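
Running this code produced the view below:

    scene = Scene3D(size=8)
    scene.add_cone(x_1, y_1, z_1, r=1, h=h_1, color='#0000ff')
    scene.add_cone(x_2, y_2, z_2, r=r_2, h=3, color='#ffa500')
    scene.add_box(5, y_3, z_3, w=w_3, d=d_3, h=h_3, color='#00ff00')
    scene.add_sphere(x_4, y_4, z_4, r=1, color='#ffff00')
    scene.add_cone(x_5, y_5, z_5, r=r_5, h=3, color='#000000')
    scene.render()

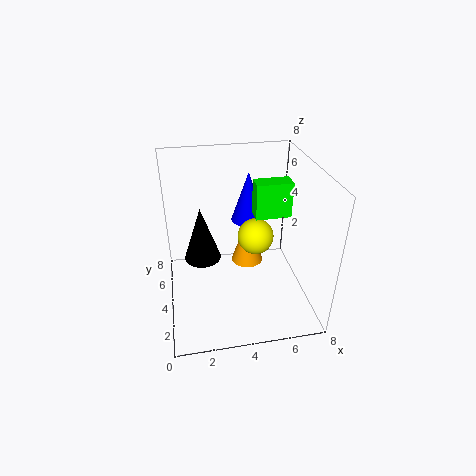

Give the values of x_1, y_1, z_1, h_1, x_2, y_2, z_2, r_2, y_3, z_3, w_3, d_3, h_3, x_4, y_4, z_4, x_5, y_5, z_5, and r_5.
x_1 = 5
y_1 = 6
z_1 = 4
h_1 = 3
x_2 = 5
y_2 = 6
z_2 = 1
r_2 = 1
y_3 = 4
z_3 = 5
w_3 = 2
d_3 = 1
h_3 = 2
x_4 = 5
y_4 = 4
z_4 = 4
x_5 = 2
y_5 = 4
z_5 = 3
r_5 = 1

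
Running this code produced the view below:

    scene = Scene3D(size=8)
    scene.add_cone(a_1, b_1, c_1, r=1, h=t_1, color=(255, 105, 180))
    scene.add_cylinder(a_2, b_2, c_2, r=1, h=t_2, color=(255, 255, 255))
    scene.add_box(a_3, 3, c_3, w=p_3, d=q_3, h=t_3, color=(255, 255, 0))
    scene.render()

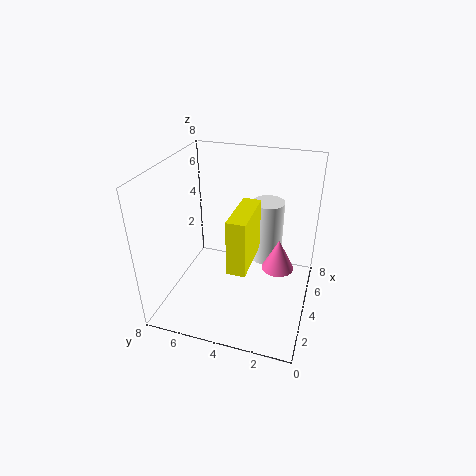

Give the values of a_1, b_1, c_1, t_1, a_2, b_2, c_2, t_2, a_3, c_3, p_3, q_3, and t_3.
a_1 = 6
b_1 = 2
c_1 = 1
t_1 = 2
a_2 = 7
b_2 = 3
c_2 = 1
t_2 = 4
a_3 = 2
c_3 = 3
p_3 = 3
q_3 = 1
t_3 = 3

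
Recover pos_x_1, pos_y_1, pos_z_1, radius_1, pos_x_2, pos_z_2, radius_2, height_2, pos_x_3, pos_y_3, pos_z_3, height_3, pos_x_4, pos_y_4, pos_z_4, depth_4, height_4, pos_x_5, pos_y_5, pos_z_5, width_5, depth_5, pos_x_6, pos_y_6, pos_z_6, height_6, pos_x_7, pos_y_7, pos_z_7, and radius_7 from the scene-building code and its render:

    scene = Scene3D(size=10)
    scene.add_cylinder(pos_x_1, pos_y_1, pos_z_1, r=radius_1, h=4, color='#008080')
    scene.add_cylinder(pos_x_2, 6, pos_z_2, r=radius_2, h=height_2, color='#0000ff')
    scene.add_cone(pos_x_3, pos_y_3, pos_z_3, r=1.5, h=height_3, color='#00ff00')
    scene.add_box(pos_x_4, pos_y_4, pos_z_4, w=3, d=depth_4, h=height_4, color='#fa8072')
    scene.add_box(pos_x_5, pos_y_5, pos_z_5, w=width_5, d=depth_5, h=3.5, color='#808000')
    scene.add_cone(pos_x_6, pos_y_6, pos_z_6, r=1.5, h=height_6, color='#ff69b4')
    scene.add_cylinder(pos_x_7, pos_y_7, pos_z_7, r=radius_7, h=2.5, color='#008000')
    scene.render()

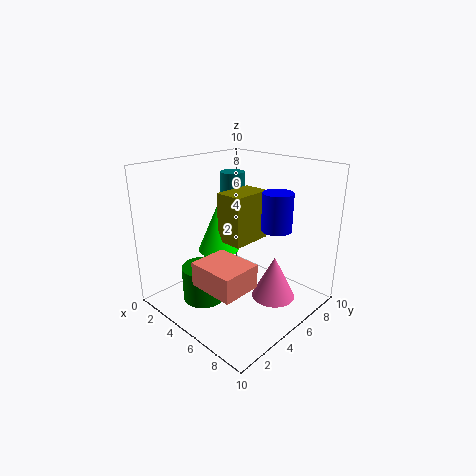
pos_x_1 = 1; pos_y_1 = 8.5; pos_z_1 = 4.5; radius_1 = 1; pos_x_2 = 7.5; pos_z_2 = 6; radius_2 = 1; height_2 = 2.5; pos_x_3 = 3; pos_y_3 = 5; pos_z_3 = 3.5; height_3 = 3.5; pos_x_4 = 5.5; pos_y_4 = 0.5; pos_z_4 = 3.5; depth_4 = 2.5; height_4 = 1.5; pos_x_5 = 3.5; pos_y_5 = 4.5; pos_z_5 = 4.5; width_5 = 2; depth_5 = 3; pos_x_6 = 7.5; pos_y_6 = 6; pos_z_6 = 1; height_6 = 3; pos_x_7 = 3.5; pos_y_7 = 3; pos_z_7 = 0.5; radius_7 = 1.5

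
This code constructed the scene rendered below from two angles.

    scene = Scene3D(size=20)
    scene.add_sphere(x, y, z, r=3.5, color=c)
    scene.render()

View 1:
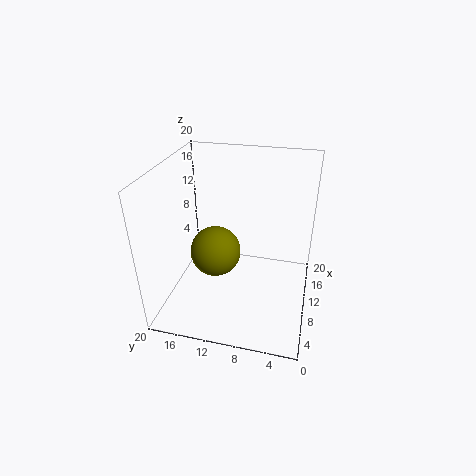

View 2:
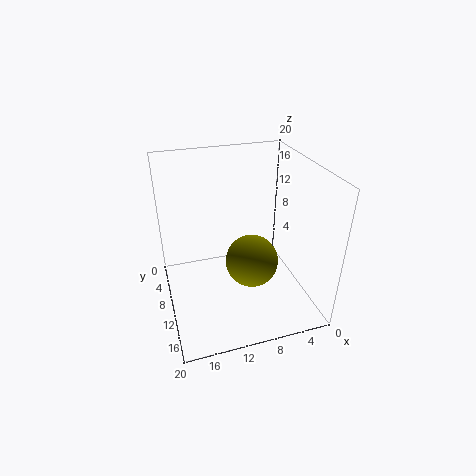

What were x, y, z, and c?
x = 9; y = 13; z = 8; c = 'olive'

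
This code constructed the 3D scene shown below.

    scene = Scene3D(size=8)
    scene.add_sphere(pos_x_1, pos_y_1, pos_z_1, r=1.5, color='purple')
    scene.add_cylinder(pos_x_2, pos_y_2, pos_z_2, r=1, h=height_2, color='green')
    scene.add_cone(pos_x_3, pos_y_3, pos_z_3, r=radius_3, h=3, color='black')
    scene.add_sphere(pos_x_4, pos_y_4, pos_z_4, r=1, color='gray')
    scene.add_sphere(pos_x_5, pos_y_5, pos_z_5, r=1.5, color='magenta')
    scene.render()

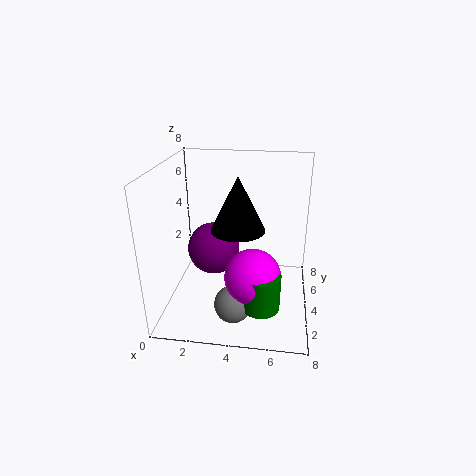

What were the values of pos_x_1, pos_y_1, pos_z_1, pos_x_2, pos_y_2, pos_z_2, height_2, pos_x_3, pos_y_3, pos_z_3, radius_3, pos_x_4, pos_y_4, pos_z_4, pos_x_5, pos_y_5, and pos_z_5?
pos_x_1 = 2.5; pos_y_1 = 4.5; pos_z_1 = 3; pos_x_2 = 5.5; pos_y_2 = 2; pos_z_2 = 1; height_2 = 2; pos_x_3 = 4; pos_y_3 = 4; pos_z_3 = 4.5; radius_3 = 1.5; pos_x_4 = 4; pos_y_4 = 2; pos_z_4 = 1; pos_x_5 = 5; pos_y_5 = 2.5; pos_z_5 = 2.5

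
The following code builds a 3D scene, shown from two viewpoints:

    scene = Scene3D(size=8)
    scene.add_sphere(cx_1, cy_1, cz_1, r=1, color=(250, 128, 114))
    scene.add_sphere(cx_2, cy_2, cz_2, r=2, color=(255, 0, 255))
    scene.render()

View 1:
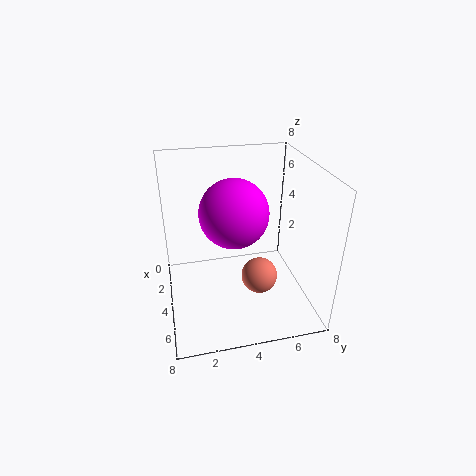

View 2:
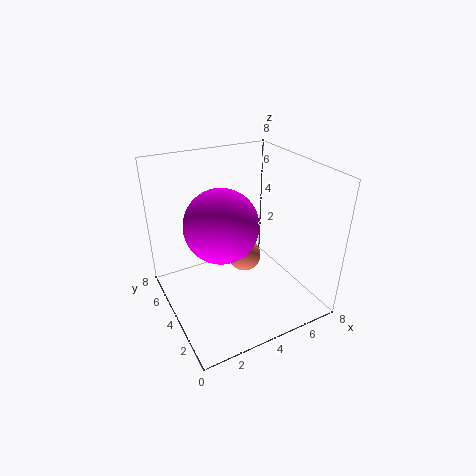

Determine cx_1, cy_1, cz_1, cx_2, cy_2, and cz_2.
cx_1 = 5
cy_1 = 5
cz_1 = 2
cx_2 = 3
cy_2 = 4
cz_2 = 5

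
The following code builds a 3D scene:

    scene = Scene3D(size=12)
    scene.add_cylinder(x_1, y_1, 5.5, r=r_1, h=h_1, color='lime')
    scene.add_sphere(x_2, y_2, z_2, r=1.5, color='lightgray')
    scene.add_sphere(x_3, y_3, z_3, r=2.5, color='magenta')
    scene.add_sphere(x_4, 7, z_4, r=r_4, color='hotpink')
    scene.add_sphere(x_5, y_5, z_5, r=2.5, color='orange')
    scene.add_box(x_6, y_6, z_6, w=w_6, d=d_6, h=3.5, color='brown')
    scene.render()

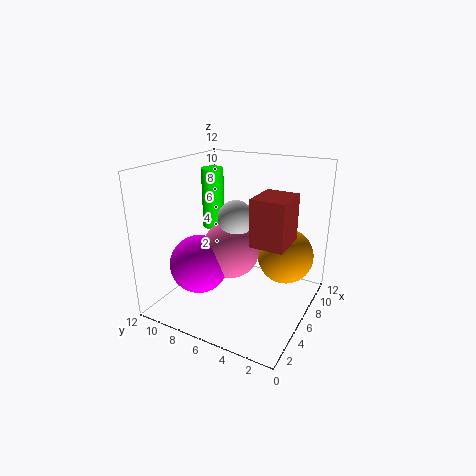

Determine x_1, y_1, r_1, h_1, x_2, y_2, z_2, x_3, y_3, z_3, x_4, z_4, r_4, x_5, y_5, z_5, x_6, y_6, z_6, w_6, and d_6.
x_1 = 8.5
y_1 = 10
r_1 = 1
h_1 = 5.5
x_2 = 6.5
y_2 = 6.5
z_2 = 7.5
x_3 = 4.5
y_3 = 9
z_3 = 3.5
x_4 = 6.5
z_4 = 4.5
r_4 = 2.5
x_5 = 9.5
y_5 = 3
z_5 = 3.5
x_6 = 3
y_6 = 1
z_6 = 7
w_6 = 3
d_6 = 2.5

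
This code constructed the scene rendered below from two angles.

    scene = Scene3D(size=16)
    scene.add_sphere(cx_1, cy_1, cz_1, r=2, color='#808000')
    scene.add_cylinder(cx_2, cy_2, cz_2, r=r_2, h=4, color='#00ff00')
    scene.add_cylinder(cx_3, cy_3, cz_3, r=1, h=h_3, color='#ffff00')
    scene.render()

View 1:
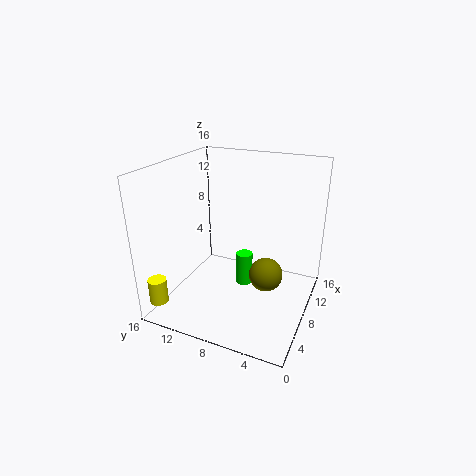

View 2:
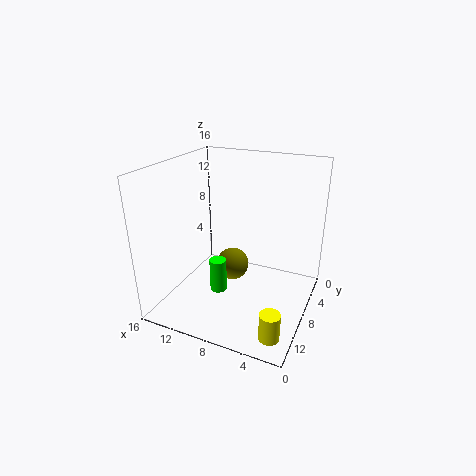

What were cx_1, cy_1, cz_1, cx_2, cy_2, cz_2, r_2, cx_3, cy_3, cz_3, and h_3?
cx_1 = 10
cy_1 = 5.25
cz_1 = 2.75
cx_2 = 10.5
cy_2 = 8.25
cz_2 = 0.75
r_2 = 1
cx_3 = 1.75
cy_3 = 14.75
cz_3 = 1.75
h_3 = 2.75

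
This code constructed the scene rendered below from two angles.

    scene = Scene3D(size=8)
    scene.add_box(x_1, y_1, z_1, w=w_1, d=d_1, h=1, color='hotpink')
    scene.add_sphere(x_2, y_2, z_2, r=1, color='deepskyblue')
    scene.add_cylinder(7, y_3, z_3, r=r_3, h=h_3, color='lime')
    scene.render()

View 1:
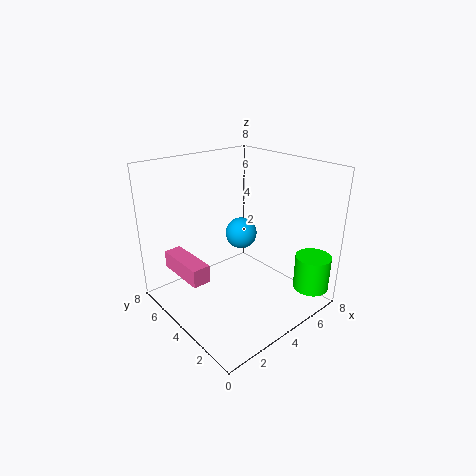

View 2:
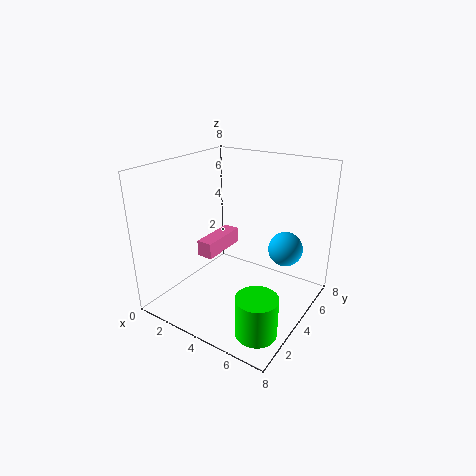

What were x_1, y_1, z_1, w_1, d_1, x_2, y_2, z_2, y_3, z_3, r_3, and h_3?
x_1 = 1; y_1 = 4; z_1 = 2; w_1 = 1; d_1 = 3; x_2 = 6; y_2 = 6; z_2 = 3; y_3 = 1; z_3 = 1; r_3 = 1; h_3 = 2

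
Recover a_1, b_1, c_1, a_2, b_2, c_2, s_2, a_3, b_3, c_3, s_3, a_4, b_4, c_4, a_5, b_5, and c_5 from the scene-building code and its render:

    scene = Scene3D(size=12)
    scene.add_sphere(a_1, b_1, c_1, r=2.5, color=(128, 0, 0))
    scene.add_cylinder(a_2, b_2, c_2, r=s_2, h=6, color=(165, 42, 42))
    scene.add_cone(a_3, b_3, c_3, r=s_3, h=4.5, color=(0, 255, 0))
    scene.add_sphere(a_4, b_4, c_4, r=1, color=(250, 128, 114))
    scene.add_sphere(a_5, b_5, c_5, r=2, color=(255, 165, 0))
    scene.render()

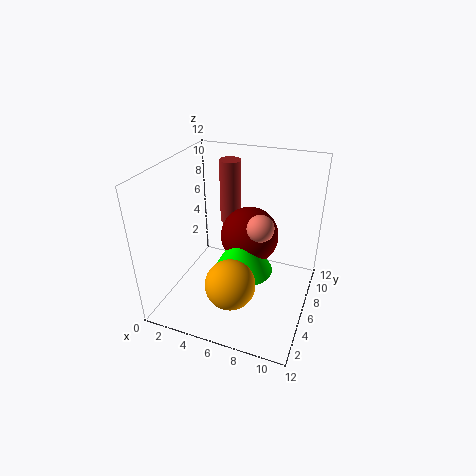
a_1 = 6.5; b_1 = 7.5; c_1 = 5.5; a_2 = 3.5; b_2 = 10.5; c_2 = 5; s_2 = 1; a_3 = 6.5; b_3 = 6; c_3 = 3; s_3 = 2.5; a_4 = 8.5; b_4 = 4; c_4 = 8.5; a_5 = 6.5; b_5 = 3; c_5 = 3.5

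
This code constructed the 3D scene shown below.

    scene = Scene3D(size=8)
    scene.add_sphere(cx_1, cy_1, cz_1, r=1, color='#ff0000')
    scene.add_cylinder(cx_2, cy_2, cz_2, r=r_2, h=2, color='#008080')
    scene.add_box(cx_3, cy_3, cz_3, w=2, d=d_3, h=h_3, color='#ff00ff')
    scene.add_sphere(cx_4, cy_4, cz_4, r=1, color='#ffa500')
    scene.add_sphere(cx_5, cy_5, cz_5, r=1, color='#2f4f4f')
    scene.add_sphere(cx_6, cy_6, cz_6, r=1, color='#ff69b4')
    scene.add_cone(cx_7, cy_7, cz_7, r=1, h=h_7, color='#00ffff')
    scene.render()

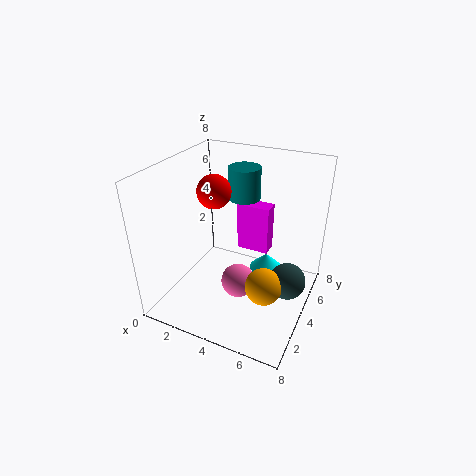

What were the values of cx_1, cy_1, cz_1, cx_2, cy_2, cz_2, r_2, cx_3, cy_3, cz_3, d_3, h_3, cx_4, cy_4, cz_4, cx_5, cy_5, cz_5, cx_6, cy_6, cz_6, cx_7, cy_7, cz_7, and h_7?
cx_1 = 2; cy_1 = 5; cz_1 = 6; cx_2 = 3; cy_2 = 7; cz_2 = 5; r_2 = 1; cx_3 = 3; cy_3 = 6; cz_3 = 2; d_3 = 1; h_3 = 3; cx_4 = 6; cy_4 = 3; cz_4 = 2; cx_5 = 7; cy_5 = 4; cz_5 = 2; cx_6 = 4; cy_6 = 4; cz_6 = 1; cx_7 = 5; cy_7 = 6; cz_7 = 1; h_7 = 1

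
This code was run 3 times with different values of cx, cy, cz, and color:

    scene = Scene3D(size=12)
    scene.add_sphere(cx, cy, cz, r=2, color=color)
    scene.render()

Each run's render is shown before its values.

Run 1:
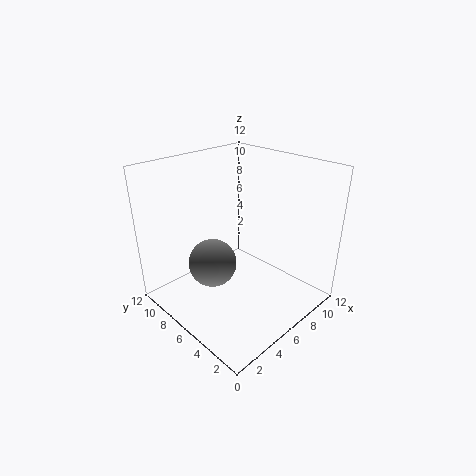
cx = 4, cy = 7, cz = 4, color = 'gray'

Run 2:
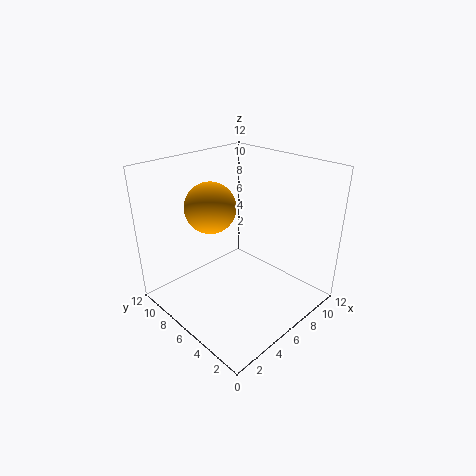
cx = 4, cy = 7, cz = 9, color = 'orange'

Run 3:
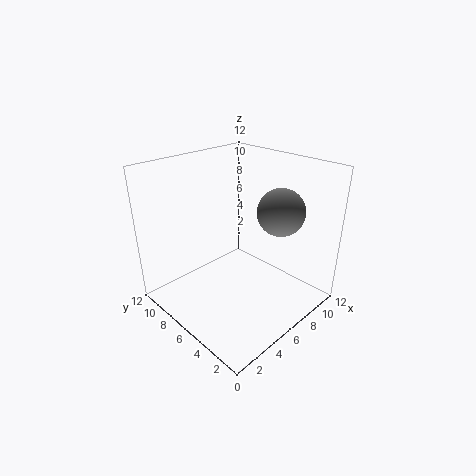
cx = 9, cy = 4, cz = 8, color = 'gray'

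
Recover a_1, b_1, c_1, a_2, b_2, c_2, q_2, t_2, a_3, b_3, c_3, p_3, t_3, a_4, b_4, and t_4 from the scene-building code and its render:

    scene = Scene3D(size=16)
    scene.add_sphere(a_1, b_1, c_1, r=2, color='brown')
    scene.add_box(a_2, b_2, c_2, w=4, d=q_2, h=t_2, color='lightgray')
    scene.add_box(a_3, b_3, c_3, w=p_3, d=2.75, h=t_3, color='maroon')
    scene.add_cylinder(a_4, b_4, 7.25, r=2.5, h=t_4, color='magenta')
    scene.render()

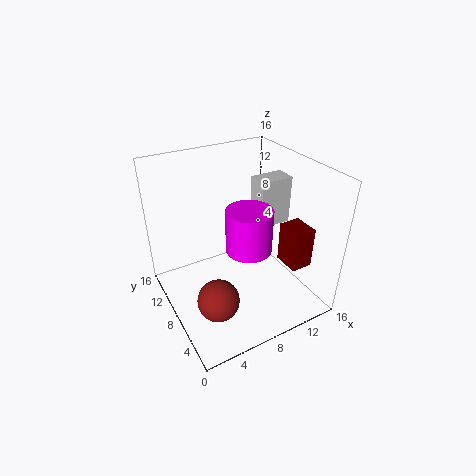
a_1 = 2.75, b_1 = 2.5, c_1 = 5.75, a_2 = 11.75, b_2 = 9, c_2 = 7.5, q_2 = 2.5, t_2 = 5.75, a_3 = 10.75, b_3 = 1.5, c_3 = 6.75, p_3 = 2.25, t_3 = 4.25, a_4 = 8.5, b_4 = 6.5, t_4 = 4.75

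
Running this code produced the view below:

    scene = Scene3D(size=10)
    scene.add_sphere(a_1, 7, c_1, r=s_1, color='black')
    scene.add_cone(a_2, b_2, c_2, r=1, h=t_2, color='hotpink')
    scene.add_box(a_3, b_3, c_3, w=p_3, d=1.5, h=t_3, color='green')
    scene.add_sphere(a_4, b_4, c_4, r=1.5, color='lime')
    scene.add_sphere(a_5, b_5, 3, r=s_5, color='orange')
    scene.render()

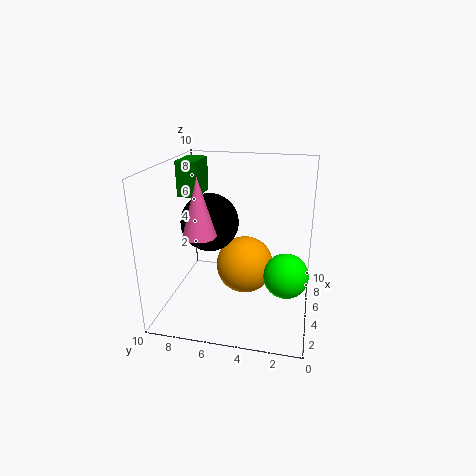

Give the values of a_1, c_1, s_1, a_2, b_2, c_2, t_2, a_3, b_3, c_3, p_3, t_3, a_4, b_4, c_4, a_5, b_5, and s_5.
a_1 = 5, c_1 = 6, s_1 = 2, a_2 = 1.5, b_2 = 6.5, c_2 = 6.5, t_2 = 3.5, a_3 = 5.5, b_3 = 8, c_3 = 7.5, p_3 = 2.5, t_3 = 2.5, a_4 = 4, b_4 = 1.5, c_4 = 3, a_5 = 5, b_5 = 4.5, s_5 = 2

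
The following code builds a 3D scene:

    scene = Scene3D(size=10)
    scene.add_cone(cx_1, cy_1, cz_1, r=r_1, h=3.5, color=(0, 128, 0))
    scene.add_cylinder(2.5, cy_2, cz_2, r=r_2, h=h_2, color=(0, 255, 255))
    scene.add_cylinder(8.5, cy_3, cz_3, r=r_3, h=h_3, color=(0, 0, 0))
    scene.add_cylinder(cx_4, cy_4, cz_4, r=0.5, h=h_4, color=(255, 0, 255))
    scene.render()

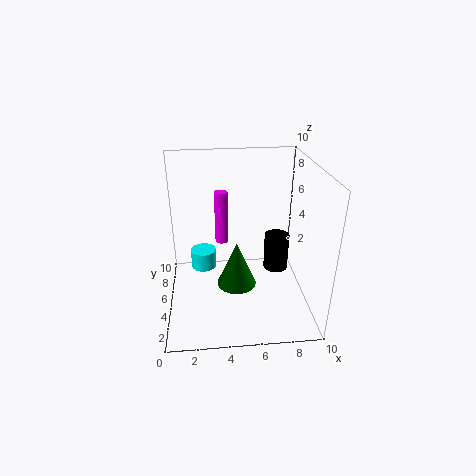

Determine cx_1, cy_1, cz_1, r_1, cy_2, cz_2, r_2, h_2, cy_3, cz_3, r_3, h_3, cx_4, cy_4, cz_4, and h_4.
cx_1 = 5; cy_1 = 6; cz_1 = 0.5; r_1 = 1.5; cy_2 = 8; cz_2 = 1; r_2 = 1; h_2 = 1.5; cy_3 = 8; cz_3 = 0.5; r_3 = 1; h_3 = 3; cx_4 = 4; cy_4 = 7.5; cz_4 = 3.5; h_4 = 4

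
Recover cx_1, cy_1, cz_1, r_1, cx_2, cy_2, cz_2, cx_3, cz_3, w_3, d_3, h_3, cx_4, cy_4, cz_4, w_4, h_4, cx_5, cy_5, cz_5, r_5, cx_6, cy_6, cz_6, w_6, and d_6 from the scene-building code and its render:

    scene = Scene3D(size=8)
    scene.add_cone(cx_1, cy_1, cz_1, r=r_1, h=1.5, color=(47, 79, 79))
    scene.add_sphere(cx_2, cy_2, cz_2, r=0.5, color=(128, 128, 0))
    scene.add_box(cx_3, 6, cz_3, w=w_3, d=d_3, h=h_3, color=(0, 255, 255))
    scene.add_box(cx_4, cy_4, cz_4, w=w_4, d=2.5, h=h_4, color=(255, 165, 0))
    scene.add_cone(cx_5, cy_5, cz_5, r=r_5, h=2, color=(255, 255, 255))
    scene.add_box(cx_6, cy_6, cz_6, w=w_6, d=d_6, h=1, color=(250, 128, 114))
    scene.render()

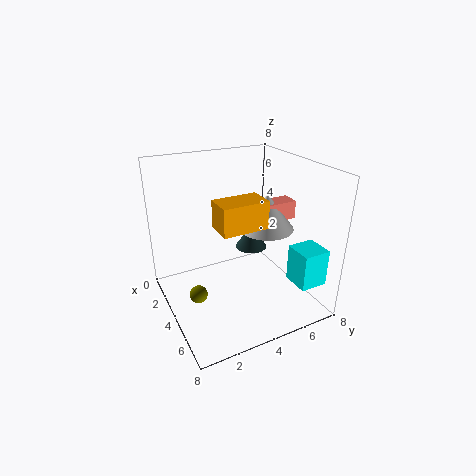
cx_1 = 2
cy_1 = 6
cz_1 = 2
r_1 = 1
cx_2 = 4
cy_2 = 1.5
cz_2 = 1
cx_3 = 6
cz_3 = 2
w_3 = 1.5
d_3 = 1.5
h_3 = 2
cx_4 = 4
cy_4 = 2.5
cz_4 = 5
w_4 = 1.5
h_4 = 1.5
cx_5 = 4.5
cy_5 = 5.5
cz_5 = 4.5
r_5 = 1.5
cx_6 = 4
cy_6 = 5
cz_6 = 5
w_6 = 1
d_6 = 2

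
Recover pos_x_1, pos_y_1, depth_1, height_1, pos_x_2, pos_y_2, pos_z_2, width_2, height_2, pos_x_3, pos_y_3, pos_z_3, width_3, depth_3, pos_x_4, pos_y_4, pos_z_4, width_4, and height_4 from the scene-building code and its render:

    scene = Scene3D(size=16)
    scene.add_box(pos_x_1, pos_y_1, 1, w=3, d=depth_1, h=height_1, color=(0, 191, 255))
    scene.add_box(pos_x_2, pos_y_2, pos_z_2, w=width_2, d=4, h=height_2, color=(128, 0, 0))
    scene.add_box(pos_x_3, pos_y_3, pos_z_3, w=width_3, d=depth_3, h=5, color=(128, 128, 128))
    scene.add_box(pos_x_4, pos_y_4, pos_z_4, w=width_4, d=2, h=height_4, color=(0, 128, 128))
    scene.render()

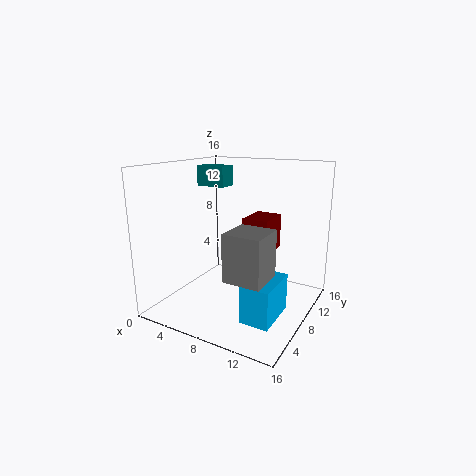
pos_x_1 = 11
pos_y_1 = 3
depth_1 = 5
height_1 = 4
pos_x_2 = 8
pos_y_2 = 9
pos_z_2 = 6
width_2 = 3
height_2 = 4
pos_x_3 = 9
pos_y_3 = 3
pos_z_3 = 5
width_3 = 4
depth_3 = 4
pos_x_4 = 5
pos_y_4 = 5
pos_z_4 = 14
width_4 = 3
height_4 = 2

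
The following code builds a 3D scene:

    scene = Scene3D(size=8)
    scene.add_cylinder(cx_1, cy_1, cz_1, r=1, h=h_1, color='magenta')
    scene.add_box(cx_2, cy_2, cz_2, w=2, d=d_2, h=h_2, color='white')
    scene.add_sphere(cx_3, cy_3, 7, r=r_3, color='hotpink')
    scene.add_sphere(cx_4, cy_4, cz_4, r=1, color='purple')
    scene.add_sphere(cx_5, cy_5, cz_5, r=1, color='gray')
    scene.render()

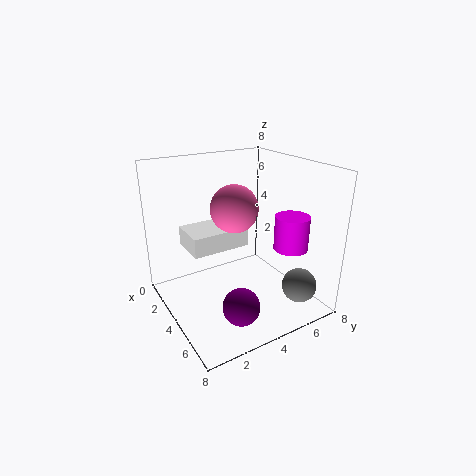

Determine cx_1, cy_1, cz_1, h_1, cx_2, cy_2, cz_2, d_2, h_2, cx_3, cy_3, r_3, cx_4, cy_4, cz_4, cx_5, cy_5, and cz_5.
cx_1 = 5, cy_1 = 7, cz_1 = 3, h_1 = 2, cx_2 = 3, cy_2 = 1, cz_2 = 4, d_2 = 3, h_2 = 1, cx_3 = 7, cy_3 = 2, r_3 = 1, cx_4 = 6, cy_4 = 3, cz_4 = 1, cx_5 = 6, cy_5 = 7, cz_5 = 1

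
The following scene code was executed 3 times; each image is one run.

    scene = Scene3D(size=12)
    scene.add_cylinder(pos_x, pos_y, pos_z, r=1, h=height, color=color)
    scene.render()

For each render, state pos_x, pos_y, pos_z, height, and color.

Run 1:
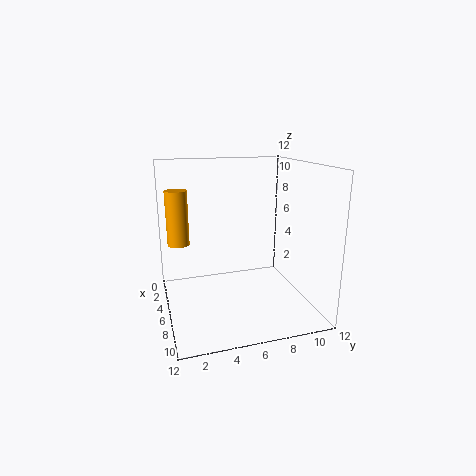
pos_x = 2; pos_y = 1.5; pos_z = 4.5; height = 5; color = 'orange'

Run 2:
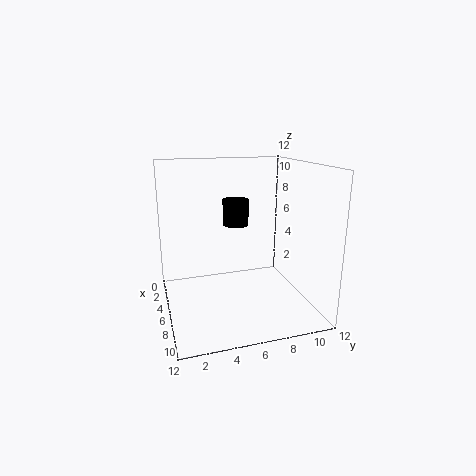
pos_x = 7; pos_y = 5.5; pos_z = 7.5; height = 2; color = 'black'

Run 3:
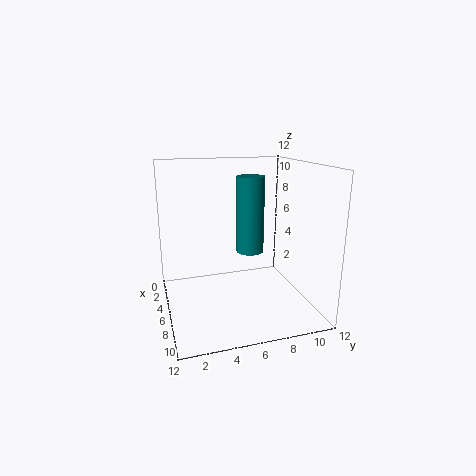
pos_x = 9; pos_y = 6; pos_z = 6; height = 5.5; color = 'teal'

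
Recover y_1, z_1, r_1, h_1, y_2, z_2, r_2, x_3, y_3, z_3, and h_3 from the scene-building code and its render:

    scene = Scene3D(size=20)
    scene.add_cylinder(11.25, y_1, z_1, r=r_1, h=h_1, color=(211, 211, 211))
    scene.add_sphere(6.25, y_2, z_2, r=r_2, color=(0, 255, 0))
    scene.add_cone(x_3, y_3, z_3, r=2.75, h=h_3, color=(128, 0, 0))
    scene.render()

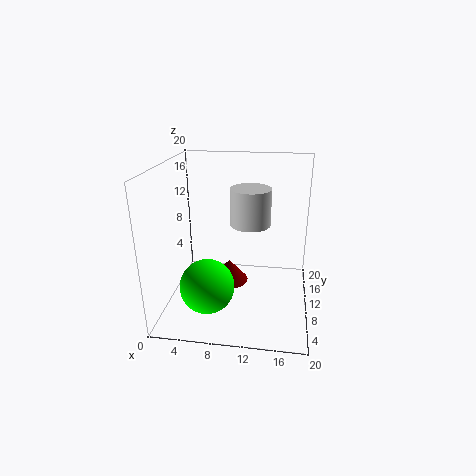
y_1 = 14
z_1 = 10.5
r_1 = 3
h_1 = 5.5
y_2 = 6.5
z_2 = 4
r_2 = 3.75
x_3 = 8.5
y_3 = 11.25
z_3 = 2.5
h_3 = 3.25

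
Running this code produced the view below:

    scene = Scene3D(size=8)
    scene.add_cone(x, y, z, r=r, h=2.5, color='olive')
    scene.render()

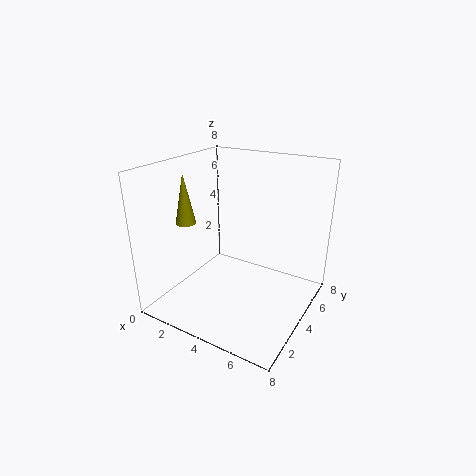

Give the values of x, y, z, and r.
x = 2.5
y = 1.5
z = 5.5
r = 0.5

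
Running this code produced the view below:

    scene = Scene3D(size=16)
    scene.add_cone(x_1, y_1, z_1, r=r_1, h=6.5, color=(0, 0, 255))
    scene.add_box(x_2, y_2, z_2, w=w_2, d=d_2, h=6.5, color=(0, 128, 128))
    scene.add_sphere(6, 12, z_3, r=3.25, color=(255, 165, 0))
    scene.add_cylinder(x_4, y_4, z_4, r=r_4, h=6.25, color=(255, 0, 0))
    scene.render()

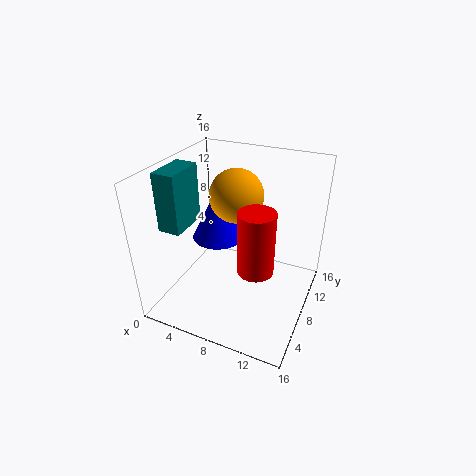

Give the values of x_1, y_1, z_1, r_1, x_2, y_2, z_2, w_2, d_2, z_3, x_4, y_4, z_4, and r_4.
x_1 = 3.5
y_1 = 11.75
z_1 = 5
r_1 = 3.25
x_2 = 0.5
y_2 = 4
z_2 = 9.25
w_2 = 2.5
d_2 = 4.5
z_3 = 11
x_4 = 11.75
y_4 = 3.75
z_4 = 7.75
r_4 = 1.75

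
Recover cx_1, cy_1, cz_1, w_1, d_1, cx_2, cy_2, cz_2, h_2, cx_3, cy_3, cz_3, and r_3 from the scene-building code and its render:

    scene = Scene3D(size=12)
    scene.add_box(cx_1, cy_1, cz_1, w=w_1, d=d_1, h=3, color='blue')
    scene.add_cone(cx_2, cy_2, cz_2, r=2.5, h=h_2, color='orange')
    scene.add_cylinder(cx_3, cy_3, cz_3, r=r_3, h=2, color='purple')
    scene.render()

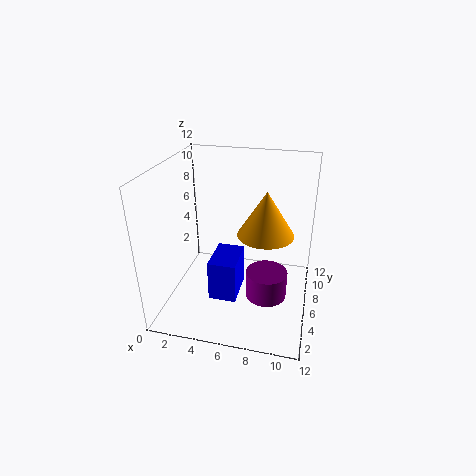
cx_1 = 5, cy_1 = 1, cz_1 = 3.5, w_1 = 2, d_1 = 3, cx_2 = 8, cy_2 = 8, cz_2 = 5.5, h_2 = 4, cx_3 = 9, cy_3 = 2.5, cz_3 = 3.5, r_3 = 1.5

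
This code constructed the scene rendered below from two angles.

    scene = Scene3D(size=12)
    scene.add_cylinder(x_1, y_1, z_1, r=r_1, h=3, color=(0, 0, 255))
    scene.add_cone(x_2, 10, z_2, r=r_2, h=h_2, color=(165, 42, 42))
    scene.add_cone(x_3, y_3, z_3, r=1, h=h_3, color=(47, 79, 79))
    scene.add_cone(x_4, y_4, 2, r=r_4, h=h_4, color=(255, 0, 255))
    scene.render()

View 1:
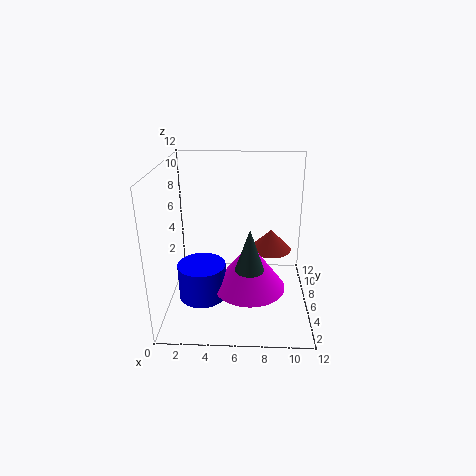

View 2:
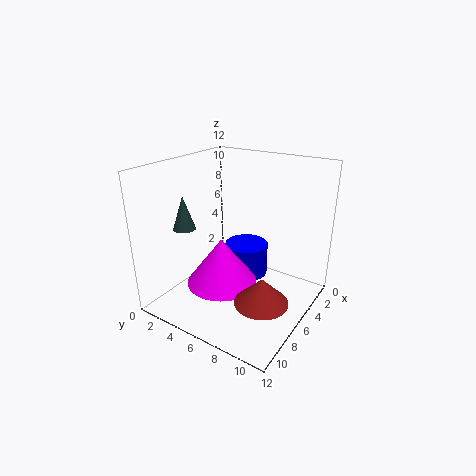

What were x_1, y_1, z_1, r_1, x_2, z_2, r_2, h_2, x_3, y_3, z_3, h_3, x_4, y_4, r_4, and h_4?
x_1 = 3; y_1 = 5; z_1 = 1; r_1 = 2; x_2 = 9; z_2 = 3; r_2 = 2; h_2 = 2; x_3 = 7; y_3 = 1; z_3 = 6; h_3 = 3; x_4 = 7; y_4 = 5; r_4 = 3; h_4 = 4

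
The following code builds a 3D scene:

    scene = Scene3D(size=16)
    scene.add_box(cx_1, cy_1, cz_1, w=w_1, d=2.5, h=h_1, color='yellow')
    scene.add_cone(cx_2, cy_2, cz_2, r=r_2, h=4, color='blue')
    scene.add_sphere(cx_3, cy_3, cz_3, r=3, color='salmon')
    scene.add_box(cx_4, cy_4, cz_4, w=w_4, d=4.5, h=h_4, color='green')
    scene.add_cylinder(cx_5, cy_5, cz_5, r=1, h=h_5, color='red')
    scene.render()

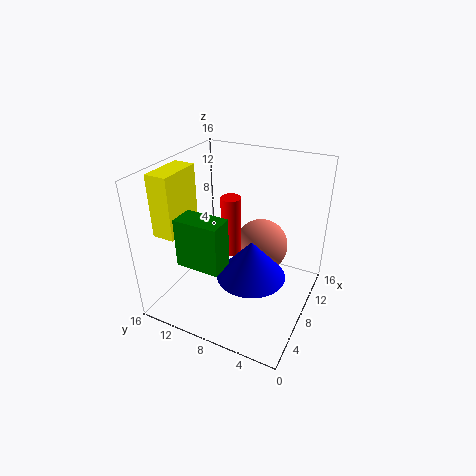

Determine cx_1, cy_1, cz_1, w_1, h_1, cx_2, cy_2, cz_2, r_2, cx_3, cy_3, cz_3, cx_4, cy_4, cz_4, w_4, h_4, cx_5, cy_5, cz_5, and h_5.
cx_1 = 3.5
cy_1 = 13.5
cz_1 = 8.5
w_1 = 5
h_1 = 7
cx_2 = 5
cy_2 = 5
cz_2 = 6
r_2 = 3.5
cx_3 = 10
cy_3 = 6
cz_3 = 6.5
cx_4 = 1.5
cy_4 = 7
cz_4 = 7.5
w_4 = 2.5
h_4 = 5
cx_5 = 5.5
cy_5 = 7.5
cz_5 = 8
h_5 = 6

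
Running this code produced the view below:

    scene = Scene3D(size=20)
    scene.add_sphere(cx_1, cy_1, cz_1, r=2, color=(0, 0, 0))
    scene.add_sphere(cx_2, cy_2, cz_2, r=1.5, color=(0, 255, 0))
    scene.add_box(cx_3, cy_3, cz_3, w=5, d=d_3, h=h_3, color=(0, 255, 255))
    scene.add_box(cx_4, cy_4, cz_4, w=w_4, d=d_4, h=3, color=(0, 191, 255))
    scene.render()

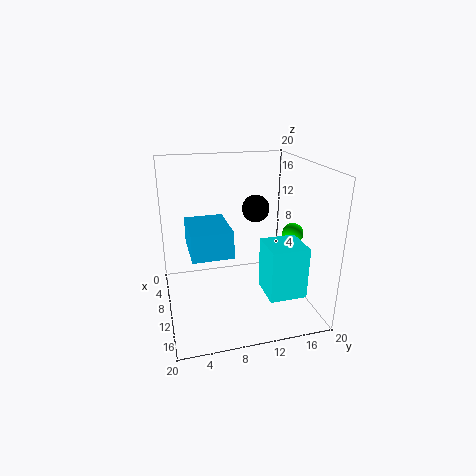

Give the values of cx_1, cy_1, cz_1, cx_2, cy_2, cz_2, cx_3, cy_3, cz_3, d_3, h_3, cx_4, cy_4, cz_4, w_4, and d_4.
cx_1 = 7, cy_1 = 13.5, cz_1 = 13, cx_2 = 10.5, cy_2 = 18, cz_2 = 10, cx_3 = 12, cy_3 = 12.5, cz_3 = 3.5, d_3 = 5, h_3 = 7, cx_4 = 13.5, cy_4 = 2.5, cz_4 = 12, w_4 = 6, d_4 = 4.5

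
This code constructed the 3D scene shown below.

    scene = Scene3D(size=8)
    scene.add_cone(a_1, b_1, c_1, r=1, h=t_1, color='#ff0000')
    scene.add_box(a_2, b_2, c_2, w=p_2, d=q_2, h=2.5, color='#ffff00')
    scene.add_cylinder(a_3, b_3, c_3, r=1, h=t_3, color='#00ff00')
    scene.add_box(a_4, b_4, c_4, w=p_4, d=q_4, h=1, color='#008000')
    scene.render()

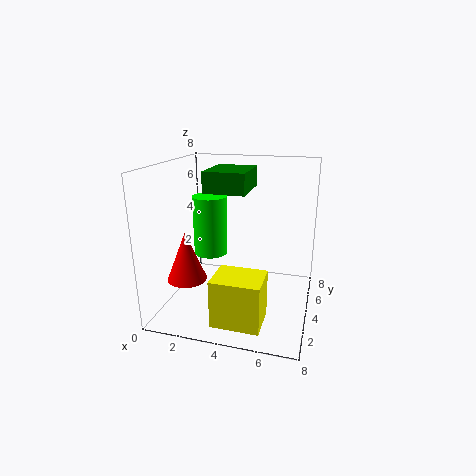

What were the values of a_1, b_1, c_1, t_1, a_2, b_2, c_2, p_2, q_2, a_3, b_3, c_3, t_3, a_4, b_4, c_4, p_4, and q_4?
a_1 = 2, b_1 = 1.5, c_1 = 2.5, t_1 = 2.5, a_2 = 3.5, b_2 = 0.5, c_2 = 0.5, p_2 = 2.5, q_2 = 2, a_3 = 2, b_3 = 5, c_3 = 2.5, t_3 = 3.5, a_4 = 3, b_4 = 1.5, c_4 = 7, p_4 = 2, q_4 = 2.5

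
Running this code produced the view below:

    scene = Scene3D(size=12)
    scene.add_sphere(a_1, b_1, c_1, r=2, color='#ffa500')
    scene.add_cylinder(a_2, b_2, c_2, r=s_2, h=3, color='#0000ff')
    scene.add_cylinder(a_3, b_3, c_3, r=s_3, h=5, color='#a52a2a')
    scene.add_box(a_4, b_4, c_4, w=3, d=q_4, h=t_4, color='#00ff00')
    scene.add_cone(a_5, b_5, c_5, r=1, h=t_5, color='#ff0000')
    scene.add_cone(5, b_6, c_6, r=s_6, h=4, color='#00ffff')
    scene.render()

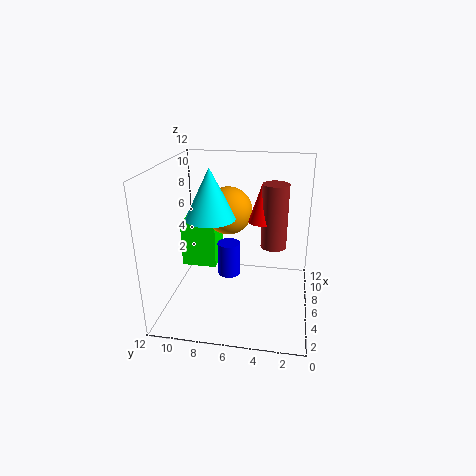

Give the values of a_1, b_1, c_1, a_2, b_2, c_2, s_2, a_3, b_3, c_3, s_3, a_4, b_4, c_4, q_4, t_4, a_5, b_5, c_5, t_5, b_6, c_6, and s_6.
a_1 = 7, b_1 = 7, c_1 = 8, a_2 = 7, b_2 = 7, c_2 = 2, s_2 = 1, a_3 = 5, b_3 = 3, c_3 = 6, s_3 = 1, a_4 = 6, b_4 = 8, c_4 = 3, q_4 = 3, t_4 = 4, a_5 = 5, b_5 = 4, c_5 = 8, t_5 = 3, b_6 = 8, c_6 = 8, s_6 = 2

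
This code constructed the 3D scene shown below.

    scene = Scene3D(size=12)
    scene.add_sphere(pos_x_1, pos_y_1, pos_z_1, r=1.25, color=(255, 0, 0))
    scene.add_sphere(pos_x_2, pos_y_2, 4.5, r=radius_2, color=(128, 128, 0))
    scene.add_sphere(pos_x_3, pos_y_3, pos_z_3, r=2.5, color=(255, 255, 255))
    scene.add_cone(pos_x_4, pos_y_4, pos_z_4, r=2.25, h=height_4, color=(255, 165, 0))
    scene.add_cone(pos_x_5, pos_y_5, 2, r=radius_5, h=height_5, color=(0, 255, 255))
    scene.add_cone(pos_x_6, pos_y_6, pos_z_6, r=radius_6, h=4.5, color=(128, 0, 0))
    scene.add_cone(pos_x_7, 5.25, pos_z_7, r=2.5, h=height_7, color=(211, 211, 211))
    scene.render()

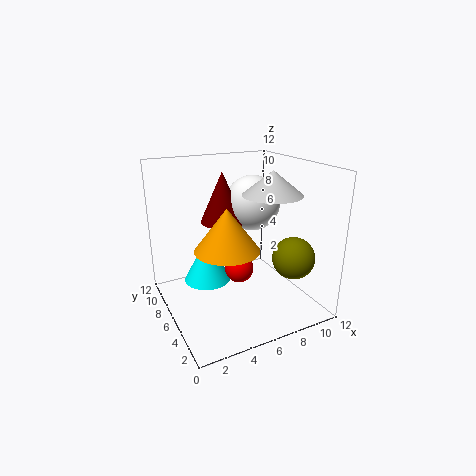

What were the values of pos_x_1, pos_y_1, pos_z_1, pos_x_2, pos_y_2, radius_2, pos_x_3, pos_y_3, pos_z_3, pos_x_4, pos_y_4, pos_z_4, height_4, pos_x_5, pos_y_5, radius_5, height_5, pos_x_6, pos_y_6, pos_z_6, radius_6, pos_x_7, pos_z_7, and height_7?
pos_x_1 = 6.25, pos_y_1 = 6.25, pos_z_1 = 3, pos_x_2 = 9.75, pos_y_2 = 3.25, radius_2 = 1.75, pos_x_3 = 8.75, pos_y_3 = 8.5, pos_z_3 = 8, pos_x_4 = 3.25, pos_y_4 = 2.25, pos_z_4 = 7, height_4 = 3, pos_x_5 = 3.75, pos_y_5 = 7.5, radius_5 = 2, height_5 = 3.75, pos_x_6 = 6, pos_y_6 = 9, pos_z_6 = 6.5, radius_6 = 2, pos_x_7 = 8.75, pos_z_7 = 9.5, height_7 = 2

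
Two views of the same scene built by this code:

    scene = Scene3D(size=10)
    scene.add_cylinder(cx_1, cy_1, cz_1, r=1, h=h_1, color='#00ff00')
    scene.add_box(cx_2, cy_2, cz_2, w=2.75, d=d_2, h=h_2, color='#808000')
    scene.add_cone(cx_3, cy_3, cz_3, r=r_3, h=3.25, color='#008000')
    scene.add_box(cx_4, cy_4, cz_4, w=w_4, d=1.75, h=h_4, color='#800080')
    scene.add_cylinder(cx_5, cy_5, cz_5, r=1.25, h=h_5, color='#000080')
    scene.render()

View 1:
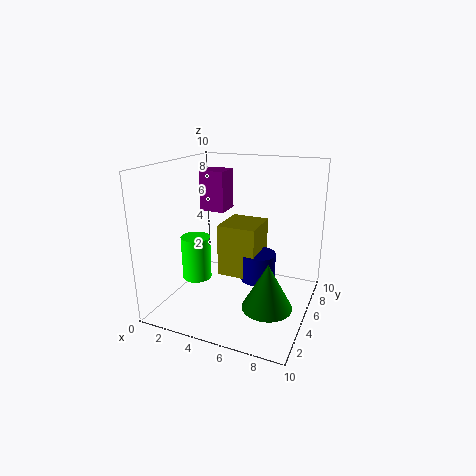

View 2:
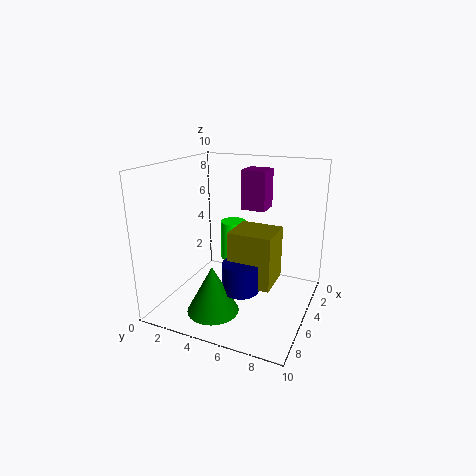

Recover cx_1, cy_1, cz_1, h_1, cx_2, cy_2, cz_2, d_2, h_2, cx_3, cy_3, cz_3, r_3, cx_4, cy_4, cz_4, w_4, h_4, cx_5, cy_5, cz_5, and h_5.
cx_1 = 2.5, cy_1 = 3.5, cz_1 = 2.25, h_1 = 3, cx_2 = 3.5, cy_2 = 4.75, cz_2 = 2, d_2 = 3, h_2 = 3.75, cx_3 = 7.5, cy_3 = 4.25, cz_3 = 0.5, r_3 = 1.75, cx_4 = 2.25, cy_4 = 4.75, cz_4 = 6.75, w_4 = 1.75, h_4 = 2.75, cx_5 = 6.25, cy_5 = 5.75, cz_5 = 1.75, h_5 = 2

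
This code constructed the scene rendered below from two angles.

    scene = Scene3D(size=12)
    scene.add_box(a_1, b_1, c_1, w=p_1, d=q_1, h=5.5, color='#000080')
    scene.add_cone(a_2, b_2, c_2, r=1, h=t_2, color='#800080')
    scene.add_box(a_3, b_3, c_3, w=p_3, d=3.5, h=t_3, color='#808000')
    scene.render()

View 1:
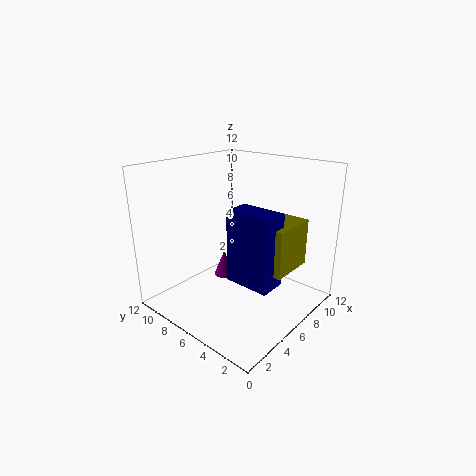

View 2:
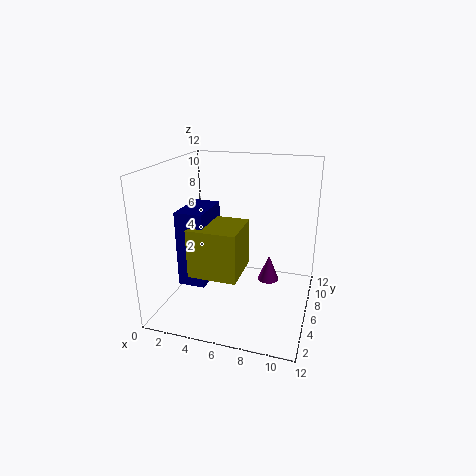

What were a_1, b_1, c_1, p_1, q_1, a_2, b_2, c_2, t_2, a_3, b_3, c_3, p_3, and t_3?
a_1 = 3
b_1 = 1
c_1 = 4
p_1 = 2
q_1 = 3.5
a_2 = 8
b_2 = 9.5
c_2 = 0.5
t_2 = 2.5
a_3 = 4
b_3 = 0.5
c_3 = 5
p_3 = 3.5
t_3 = 3.5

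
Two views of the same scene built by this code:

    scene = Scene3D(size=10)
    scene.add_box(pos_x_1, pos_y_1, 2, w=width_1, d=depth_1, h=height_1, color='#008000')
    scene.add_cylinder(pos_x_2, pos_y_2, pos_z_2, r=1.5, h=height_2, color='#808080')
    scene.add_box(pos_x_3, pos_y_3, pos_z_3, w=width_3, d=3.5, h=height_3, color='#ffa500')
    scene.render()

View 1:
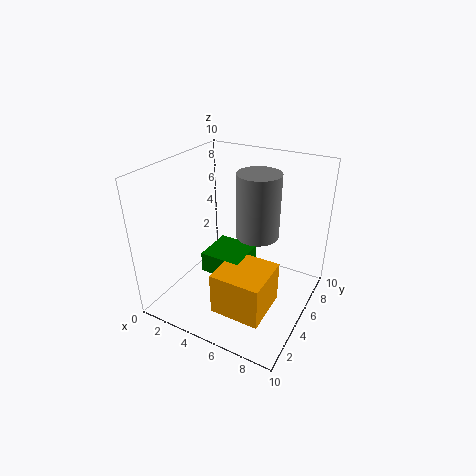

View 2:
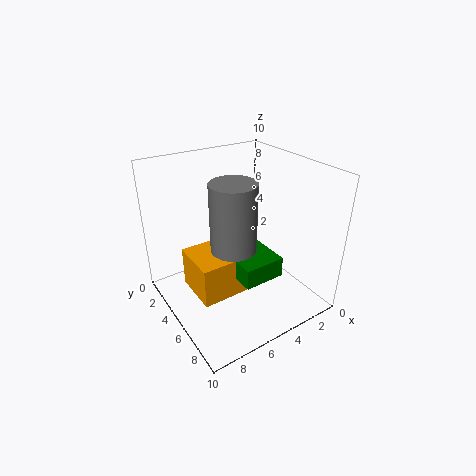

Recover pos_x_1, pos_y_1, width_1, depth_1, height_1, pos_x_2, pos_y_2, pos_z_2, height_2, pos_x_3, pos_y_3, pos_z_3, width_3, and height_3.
pos_x_1 = 2.5; pos_y_1 = 4; width_1 = 3; depth_1 = 3; height_1 = 1.5; pos_x_2 = 6; pos_y_2 = 6; pos_z_2 = 5; height_2 = 4.5; pos_x_3 = 4.5; pos_y_3 = 2; pos_z_3 = 0.5; width_3 = 3.5; height_3 = 3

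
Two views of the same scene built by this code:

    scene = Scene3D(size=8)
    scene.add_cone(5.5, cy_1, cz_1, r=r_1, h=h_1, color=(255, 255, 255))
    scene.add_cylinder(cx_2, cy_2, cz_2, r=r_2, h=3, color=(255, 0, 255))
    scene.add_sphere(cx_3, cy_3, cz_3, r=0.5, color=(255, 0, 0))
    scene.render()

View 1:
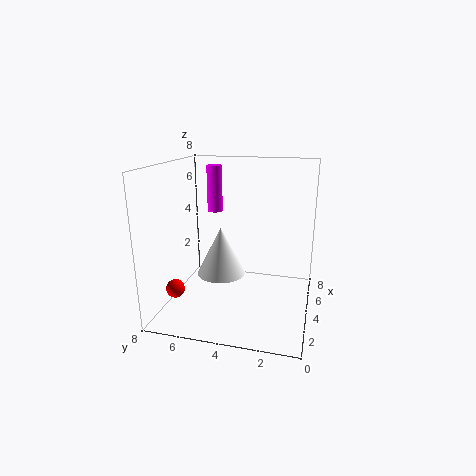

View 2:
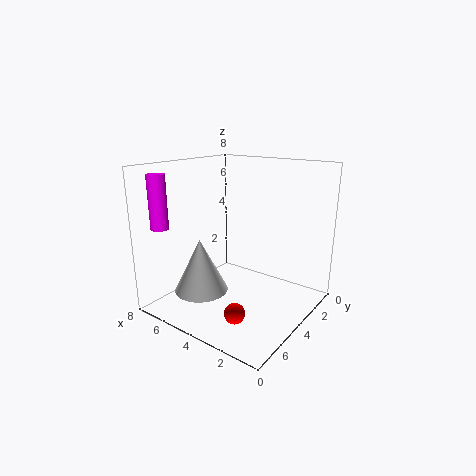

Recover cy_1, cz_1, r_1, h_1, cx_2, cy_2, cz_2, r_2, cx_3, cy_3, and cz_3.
cy_1 = 5.5
cz_1 = 1
r_1 = 1.5
h_1 = 3
cx_2 = 7.5
cy_2 = 6.5
cz_2 = 4.5
r_2 = 0.5
cx_3 = 2
cy_3 = 7
cz_3 = 1.5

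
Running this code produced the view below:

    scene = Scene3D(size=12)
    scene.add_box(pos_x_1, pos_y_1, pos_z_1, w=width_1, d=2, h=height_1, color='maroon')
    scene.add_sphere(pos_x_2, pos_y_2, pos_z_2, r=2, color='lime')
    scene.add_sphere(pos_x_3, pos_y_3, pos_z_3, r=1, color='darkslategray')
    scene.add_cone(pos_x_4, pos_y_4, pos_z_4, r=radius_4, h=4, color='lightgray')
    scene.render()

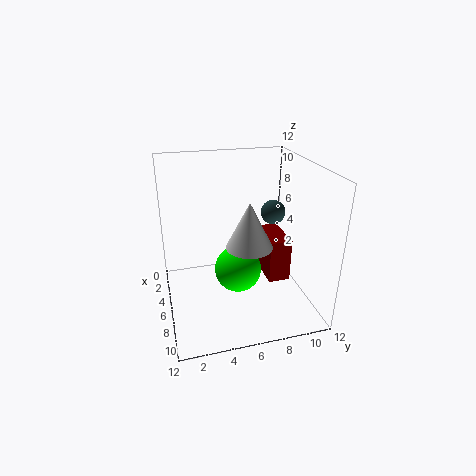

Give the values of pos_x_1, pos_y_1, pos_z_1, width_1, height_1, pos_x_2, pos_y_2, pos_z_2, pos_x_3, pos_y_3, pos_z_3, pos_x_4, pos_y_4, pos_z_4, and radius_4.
pos_x_1 = 2; pos_y_1 = 9; pos_z_1 = 1; width_1 = 4; height_1 = 4; pos_x_2 = 6; pos_y_2 = 6; pos_z_2 = 3; pos_x_3 = 6; pos_y_3 = 9; pos_z_3 = 8; pos_x_4 = 6; pos_y_4 = 7; pos_z_4 = 5; radius_4 = 2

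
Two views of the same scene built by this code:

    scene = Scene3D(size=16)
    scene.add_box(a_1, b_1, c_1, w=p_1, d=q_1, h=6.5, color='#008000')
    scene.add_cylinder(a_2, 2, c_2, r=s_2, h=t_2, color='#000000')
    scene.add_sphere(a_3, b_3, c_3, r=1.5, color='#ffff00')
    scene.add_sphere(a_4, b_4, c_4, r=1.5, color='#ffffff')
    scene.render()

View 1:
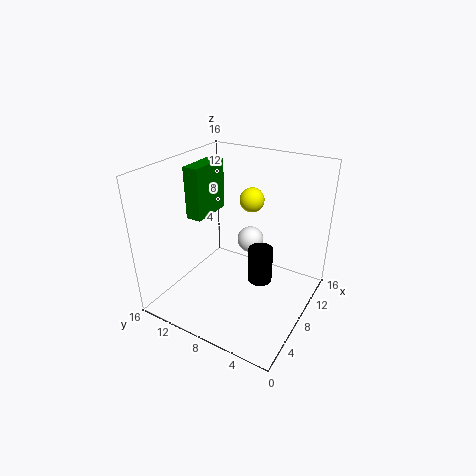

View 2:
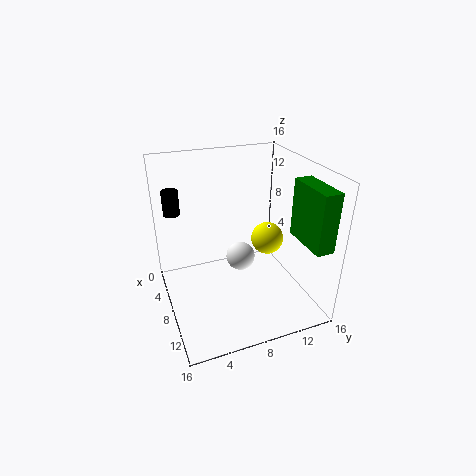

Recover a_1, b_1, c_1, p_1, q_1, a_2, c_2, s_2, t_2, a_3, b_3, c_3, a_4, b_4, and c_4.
a_1 = 9; b_1 = 14; c_1 = 8; p_1 = 5.5; q_1 = 2; a_2 = 1.5; c_2 = 9; s_2 = 1; t_2 = 3; a_3 = 13; b_3 = 9; c_3 = 10.5; a_4 = 10; b_4 = 7.5; c_4 = 7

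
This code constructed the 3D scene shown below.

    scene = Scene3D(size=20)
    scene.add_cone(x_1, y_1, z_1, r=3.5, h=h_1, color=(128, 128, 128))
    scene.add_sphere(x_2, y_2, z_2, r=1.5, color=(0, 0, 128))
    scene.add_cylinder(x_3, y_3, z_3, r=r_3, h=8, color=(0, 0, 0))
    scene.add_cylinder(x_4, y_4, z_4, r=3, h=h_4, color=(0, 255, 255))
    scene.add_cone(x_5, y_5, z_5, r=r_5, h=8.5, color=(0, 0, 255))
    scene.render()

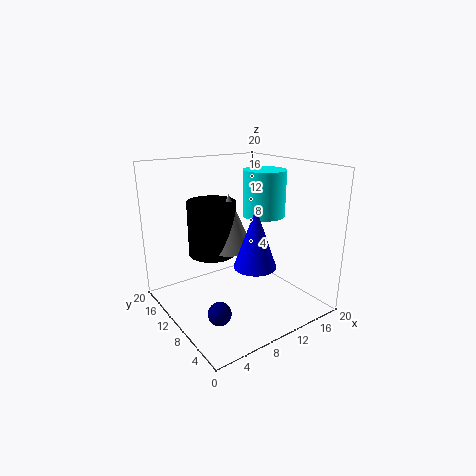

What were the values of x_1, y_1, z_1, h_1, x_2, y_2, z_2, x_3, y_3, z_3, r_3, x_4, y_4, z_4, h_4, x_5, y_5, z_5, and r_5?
x_1 = 10.5, y_1 = 13, z_1 = 7.5, h_1 = 8, x_2 = 4, y_2 = 5.5, z_2 = 2.5, x_3 = 8.5, y_3 = 14.5, z_3 = 6.5, r_3 = 3.5, x_4 = 14.5, y_4 = 10, z_4 = 12.5, h_4 = 6.5, x_5 = 11.5, y_5 = 8, z_5 = 6, r_5 = 3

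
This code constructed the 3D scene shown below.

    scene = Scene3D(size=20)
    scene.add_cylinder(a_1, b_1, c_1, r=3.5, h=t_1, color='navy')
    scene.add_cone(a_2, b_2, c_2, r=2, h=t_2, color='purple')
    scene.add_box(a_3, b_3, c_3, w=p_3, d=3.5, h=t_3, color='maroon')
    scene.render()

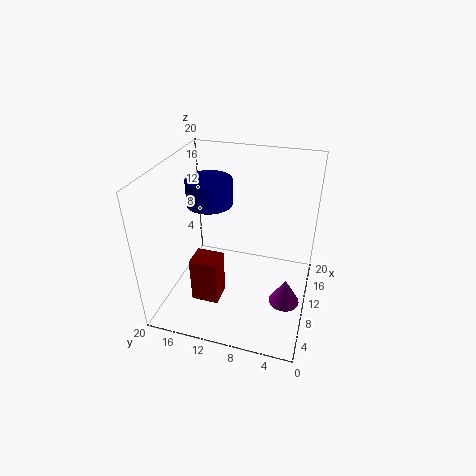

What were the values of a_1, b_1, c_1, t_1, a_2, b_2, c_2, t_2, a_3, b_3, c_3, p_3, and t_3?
a_1 = 15; b_1 = 16; c_1 = 12; t_1 = 4; a_2 = 6.5; b_2 = 2.5; c_2 = 3.5; t_2 = 3.5; a_3 = 2.5; b_3 = 10.5; c_3 = 4.5; p_3 = 3; t_3 = 6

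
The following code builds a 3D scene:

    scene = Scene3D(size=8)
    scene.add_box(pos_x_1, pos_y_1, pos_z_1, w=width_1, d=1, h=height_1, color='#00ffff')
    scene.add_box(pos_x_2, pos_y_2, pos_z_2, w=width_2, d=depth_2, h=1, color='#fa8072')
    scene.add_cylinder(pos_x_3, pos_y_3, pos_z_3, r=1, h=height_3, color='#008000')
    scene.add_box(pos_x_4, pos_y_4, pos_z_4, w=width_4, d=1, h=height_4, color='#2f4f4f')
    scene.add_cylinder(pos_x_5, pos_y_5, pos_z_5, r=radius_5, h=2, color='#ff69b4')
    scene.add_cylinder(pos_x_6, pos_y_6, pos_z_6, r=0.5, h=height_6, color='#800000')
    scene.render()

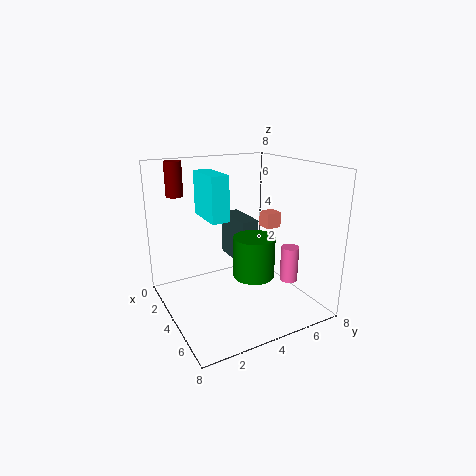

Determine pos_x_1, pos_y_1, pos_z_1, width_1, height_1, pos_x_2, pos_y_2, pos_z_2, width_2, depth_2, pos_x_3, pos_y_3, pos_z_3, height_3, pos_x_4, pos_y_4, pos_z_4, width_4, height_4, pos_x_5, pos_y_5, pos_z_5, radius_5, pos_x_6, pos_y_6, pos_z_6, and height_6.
pos_x_1 = 1.5; pos_y_1 = 2.5; pos_z_1 = 5; width_1 = 2.5; height_1 = 2.5; pos_x_2 = 1.5; pos_y_2 = 7; pos_z_2 = 3.5; width_2 = 1; depth_2 = 1; pos_x_3 = 6.5; pos_y_3 = 3.5; pos_z_3 = 3; height_3 = 2; pos_x_4 = 2; pos_y_4 = 4; pos_z_4 = 2.5; width_4 = 2.5; height_4 = 2.5; pos_x_5 = 5.5; pos_y_5 = 6.5; pos_z_5 = 1.5; radius_5 = 0.5; pos_x_6 = 1; pos_y_6 = 1.5; pos_z_6 = 6; height_6 = 2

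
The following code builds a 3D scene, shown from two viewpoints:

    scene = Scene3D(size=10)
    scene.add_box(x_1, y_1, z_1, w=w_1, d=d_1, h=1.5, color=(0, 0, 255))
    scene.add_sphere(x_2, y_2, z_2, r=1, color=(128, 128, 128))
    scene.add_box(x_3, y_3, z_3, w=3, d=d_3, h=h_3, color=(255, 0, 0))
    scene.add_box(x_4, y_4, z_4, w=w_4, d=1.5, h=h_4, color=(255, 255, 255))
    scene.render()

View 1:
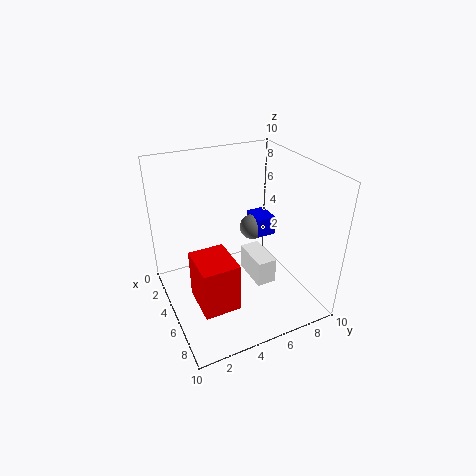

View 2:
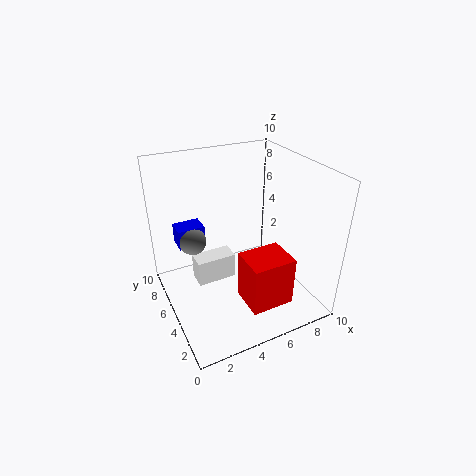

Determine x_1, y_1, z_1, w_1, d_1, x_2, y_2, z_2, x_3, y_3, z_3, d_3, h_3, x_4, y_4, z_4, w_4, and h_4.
x_1 = 1.5, y_1 = 7.5, z_1 = 3.5, w_1 = 2, d_1 = 1.5, x_2 = 2.5, y_2 = 7.5, z_2 = 4, x_3 = 4.5, y_3 = 1.5, z_3 = 1, d_3 = 2.5, h_3 = 3.5, x_4 = 2.5, y_4 = 6.5, z_4 = 0.5, w_4 = 3, h_4 = 2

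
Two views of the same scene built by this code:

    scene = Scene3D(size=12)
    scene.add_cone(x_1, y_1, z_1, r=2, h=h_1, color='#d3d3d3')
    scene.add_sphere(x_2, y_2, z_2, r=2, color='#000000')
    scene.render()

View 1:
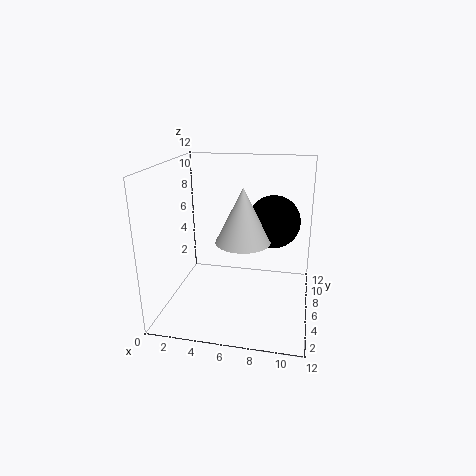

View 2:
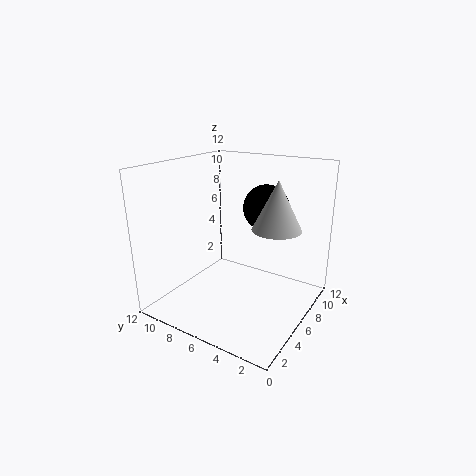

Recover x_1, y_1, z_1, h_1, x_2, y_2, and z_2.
x_1 = 7, y_1 = 3, z_1 = 7, h_1 = 4, x_2 = 9, y_2 = 5, z_2 = 8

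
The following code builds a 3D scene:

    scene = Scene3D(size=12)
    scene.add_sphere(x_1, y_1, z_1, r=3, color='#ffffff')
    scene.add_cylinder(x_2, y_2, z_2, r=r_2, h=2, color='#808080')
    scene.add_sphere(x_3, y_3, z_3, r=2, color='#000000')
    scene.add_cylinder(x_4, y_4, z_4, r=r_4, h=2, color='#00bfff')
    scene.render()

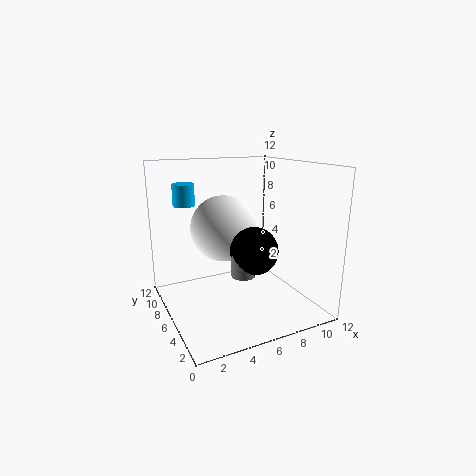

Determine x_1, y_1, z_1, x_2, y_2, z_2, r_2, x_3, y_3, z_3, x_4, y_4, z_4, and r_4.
x_1 = 6; y_1 = 9; z_1 = 6; x_2 = 6; y_2 = 5; z_2 = 3; r_2 = 1; x_3 = 7; y_3 = 5; z_3 = 5; x_4 = 3; y_4 = 11; z_4 = 8; r_4 = 1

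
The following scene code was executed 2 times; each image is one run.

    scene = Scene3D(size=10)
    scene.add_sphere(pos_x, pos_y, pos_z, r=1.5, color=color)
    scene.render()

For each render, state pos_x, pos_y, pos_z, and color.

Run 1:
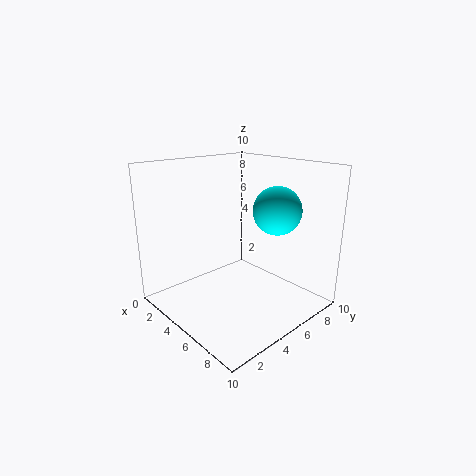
pos_x = 8, pos_y = 5.5, pos_z = 7.5, color = 'cyan'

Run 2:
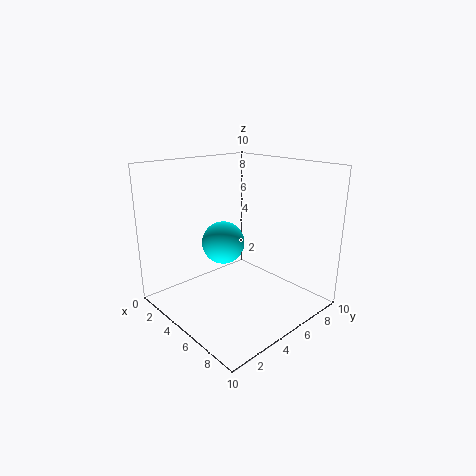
pos_x = 4, pos_y = 4.5, pos_z = 4.5, color = 'cyan'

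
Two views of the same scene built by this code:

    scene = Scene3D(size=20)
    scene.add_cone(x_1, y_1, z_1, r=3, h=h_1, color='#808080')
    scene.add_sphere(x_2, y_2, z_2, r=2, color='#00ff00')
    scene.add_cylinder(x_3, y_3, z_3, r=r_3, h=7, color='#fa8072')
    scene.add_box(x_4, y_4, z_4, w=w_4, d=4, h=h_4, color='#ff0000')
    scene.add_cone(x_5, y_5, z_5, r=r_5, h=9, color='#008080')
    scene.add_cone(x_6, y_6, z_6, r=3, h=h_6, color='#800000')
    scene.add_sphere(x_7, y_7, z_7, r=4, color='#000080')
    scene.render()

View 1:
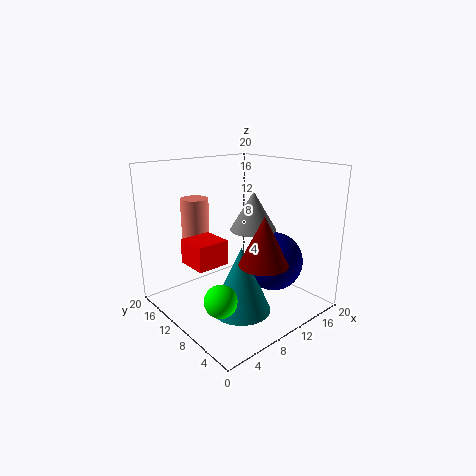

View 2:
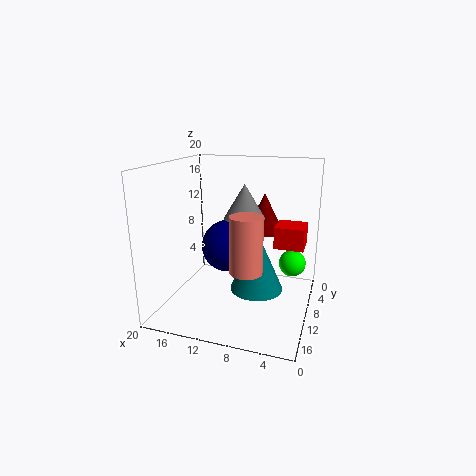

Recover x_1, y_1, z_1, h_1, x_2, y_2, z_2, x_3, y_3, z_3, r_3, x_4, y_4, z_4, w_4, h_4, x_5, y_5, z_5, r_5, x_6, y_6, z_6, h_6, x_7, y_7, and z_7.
x_1 = 10; y_1 = 7; z_1 = 12; h_1 = 5; x_2 = 3; y_2 = 5; z_2 = 5; x_3 = 7; y_3 = 16; z_3 = 8; r_3 = 2; x_4 = 1; y_4 = 6; z_4 = 9; w_4 = 4; h_4 = 3; x_5 = 8; y_5 = 7; z_5 = 1; r_5 = 4; x_6 = 8; y_6 = 3; z_6 = 9; h_6 = 6; x_7 = 13; y_7 = 6; z_7 = 7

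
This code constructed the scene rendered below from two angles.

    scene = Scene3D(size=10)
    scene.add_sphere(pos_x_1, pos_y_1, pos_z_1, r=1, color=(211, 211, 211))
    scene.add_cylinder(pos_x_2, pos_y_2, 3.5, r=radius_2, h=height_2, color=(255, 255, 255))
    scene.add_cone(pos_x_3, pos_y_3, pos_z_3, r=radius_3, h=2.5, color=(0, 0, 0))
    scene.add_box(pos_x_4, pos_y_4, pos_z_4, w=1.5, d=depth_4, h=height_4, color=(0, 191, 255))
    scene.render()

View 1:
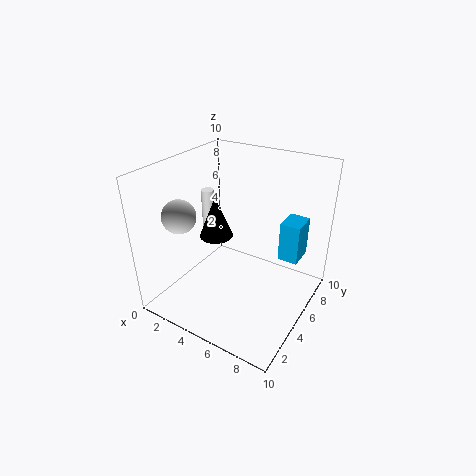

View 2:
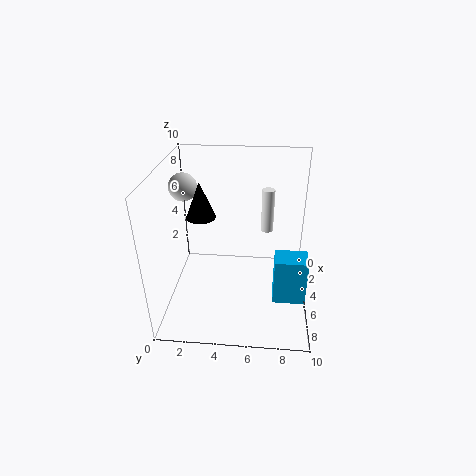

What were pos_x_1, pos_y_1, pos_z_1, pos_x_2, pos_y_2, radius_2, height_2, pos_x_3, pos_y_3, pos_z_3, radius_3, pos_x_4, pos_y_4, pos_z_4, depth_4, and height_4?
pos_x_1 = 3.5; pos_y_1 = 1; pos_z_1 = 8; pos_x_2 = 1; pos_y_2 = 7; radius_2 = 0.5; height_2 = 3.5; pos_x_3 = 5; pos_y_3 = 2.5; pos_z_3 = 6.5; radius_3 = 1; pos_x_4 = 7; pos_y_4 = 7.5; pos_z_4 = 2.5; depth_4 = 2; height_4 = 3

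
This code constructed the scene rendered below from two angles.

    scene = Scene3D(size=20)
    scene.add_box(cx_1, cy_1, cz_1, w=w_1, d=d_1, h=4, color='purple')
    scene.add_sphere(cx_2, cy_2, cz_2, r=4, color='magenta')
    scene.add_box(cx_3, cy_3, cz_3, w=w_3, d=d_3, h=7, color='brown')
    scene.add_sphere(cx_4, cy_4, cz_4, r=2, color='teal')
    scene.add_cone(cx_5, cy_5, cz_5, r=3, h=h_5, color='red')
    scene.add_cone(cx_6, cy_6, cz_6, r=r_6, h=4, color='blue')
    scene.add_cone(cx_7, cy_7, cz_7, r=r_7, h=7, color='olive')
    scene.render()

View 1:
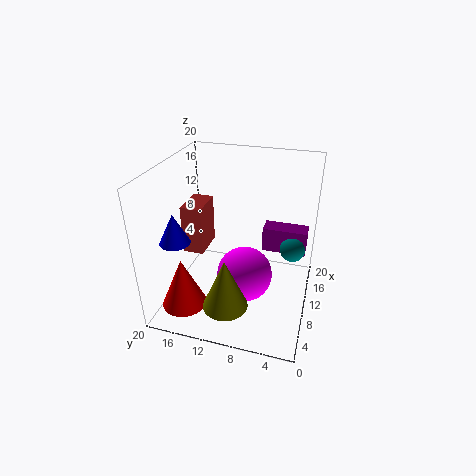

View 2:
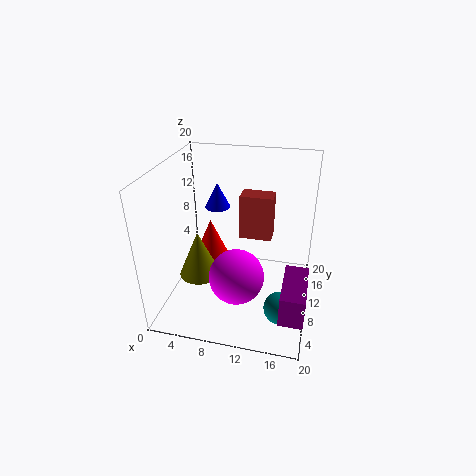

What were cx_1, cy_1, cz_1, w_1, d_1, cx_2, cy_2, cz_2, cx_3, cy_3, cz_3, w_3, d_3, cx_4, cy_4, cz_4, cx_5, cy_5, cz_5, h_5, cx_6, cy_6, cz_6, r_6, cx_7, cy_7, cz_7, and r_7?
cx_1 = 17; cy_1 = 1; cz_1 = 4; w_1 = 3; d_1 = 7; cx_2 = 10; cy_2 = 9; cz_2 = 4; cx_3 = 9; cy_3 = 15; cz_3 = 7; w_3 = 5; d_3 = 3; cx_4 = 17; cy_4 = 3; cz_4 = 5; cx_5 = 4; cy_5 = 16; cz_5 = 2; h_5 = 7; cx_6 = 5; cy_6 = 17; cz_6 = 11; r_6 = 2; cx_7 = 4; cy_7 = 10; cz_7 = 3; r_7 = 3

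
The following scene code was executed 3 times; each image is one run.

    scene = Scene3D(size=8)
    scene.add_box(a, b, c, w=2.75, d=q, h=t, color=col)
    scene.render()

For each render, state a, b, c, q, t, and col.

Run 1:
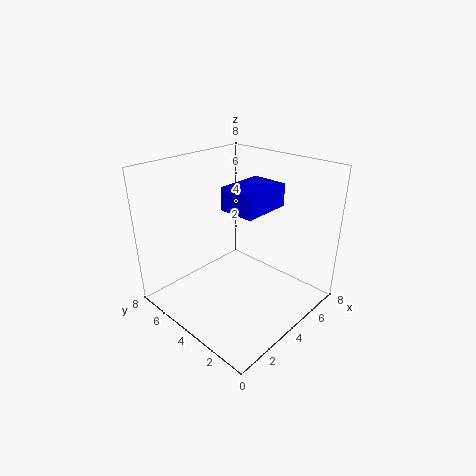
a = 3.25
b = 2.5
c = 5.75
q = 2
t = 1.25
col = 'blue'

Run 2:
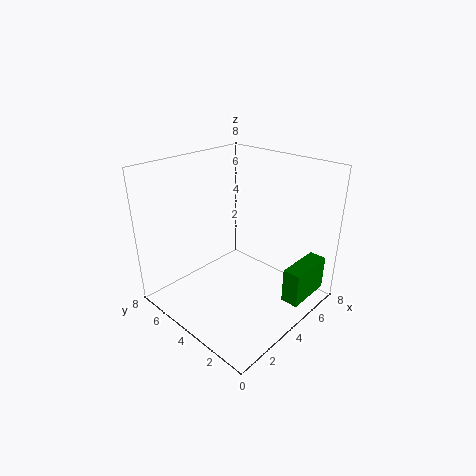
a = 5
b = 0.5
c = 0.5
q = 1
t = 2
col = 'green'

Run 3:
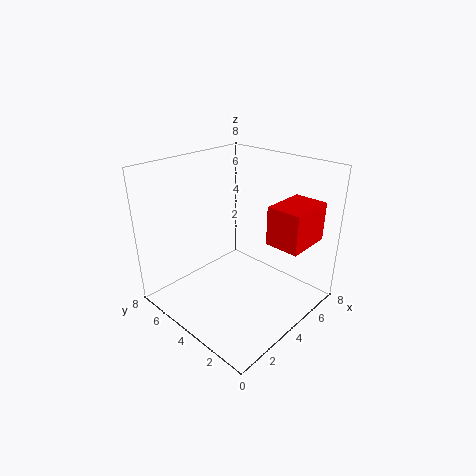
a = 5.25
b = 1
c = 3.5
q = 2
t = 2.25
col = 'red'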